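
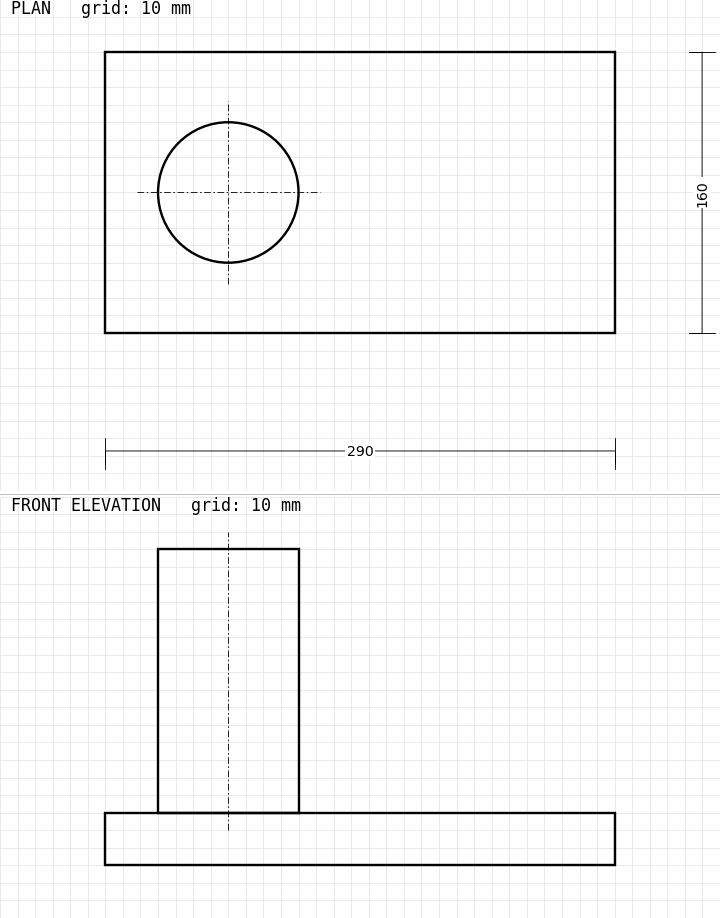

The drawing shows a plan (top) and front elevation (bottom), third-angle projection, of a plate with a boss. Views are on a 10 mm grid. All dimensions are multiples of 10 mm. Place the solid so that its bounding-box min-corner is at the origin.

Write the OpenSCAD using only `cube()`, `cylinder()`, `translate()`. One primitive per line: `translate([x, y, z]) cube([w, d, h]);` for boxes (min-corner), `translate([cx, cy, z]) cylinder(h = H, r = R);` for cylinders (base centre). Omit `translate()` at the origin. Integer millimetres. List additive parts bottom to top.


cube([290, 160, 30]);
translate([70, 80, 30]) cylinder(h = 150, r = 40);


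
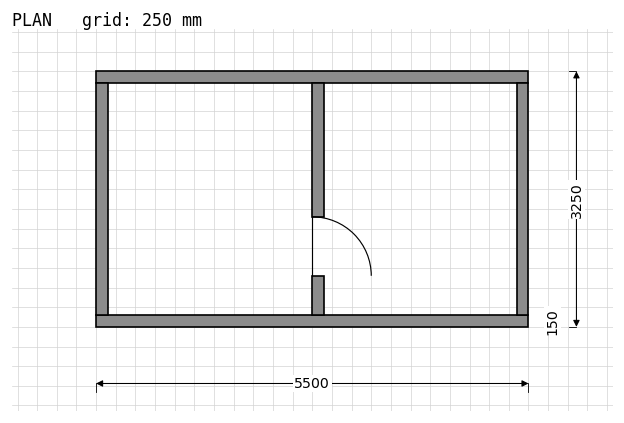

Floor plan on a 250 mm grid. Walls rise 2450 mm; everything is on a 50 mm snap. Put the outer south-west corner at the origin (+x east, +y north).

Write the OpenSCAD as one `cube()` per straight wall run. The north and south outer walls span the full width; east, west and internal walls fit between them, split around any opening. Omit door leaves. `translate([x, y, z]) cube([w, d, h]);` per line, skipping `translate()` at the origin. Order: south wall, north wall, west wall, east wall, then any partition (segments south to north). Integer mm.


cube([5500, 150, 2450]);
translate([0, 3100, 0]) cube([5500, 150, 2450]);
translate([0, 150, 0]) cube([150, 2950, 2450]);
translate([5350, 150, 0]) cube([150, 2950, 2450]);
translate([2750, 150, 0]) cube([150, 500, 2450]);
translate([2750, 1400, 0]) cube([150, 1700, 2450]);


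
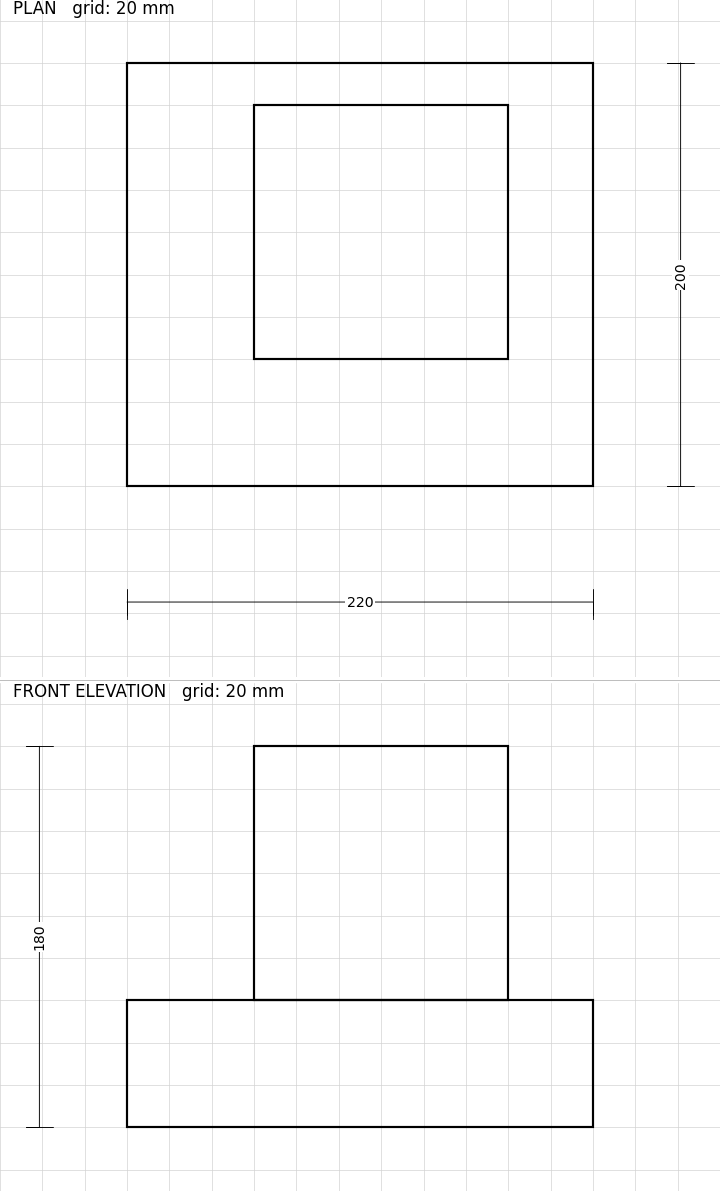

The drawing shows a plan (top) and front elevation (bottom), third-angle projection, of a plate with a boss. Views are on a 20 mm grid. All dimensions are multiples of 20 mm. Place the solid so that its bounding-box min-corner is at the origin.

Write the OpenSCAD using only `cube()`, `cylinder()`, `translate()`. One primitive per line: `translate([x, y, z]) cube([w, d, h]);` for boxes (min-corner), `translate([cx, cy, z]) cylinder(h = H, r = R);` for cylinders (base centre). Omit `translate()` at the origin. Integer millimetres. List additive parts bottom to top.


cube([220, 200, 60]);
translate([60, 60, 60]) cube([120, 120, 120]);


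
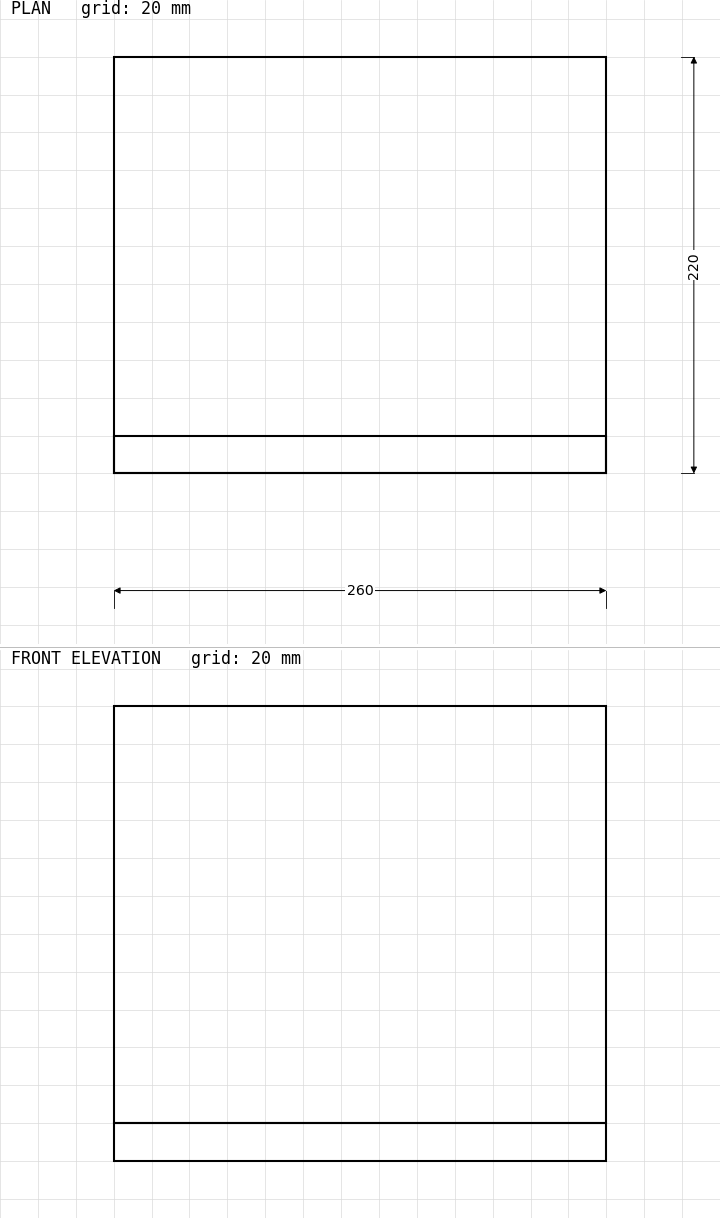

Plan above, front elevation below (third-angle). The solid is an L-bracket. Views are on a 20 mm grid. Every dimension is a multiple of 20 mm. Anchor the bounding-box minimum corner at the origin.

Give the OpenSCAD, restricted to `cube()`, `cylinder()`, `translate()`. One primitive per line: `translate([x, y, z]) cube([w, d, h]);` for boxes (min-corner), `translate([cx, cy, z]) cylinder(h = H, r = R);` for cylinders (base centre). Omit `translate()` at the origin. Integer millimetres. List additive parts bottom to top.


cube([260, 220, 20]);
translate([0, 0, 20]) cube([260, 20, 220]);


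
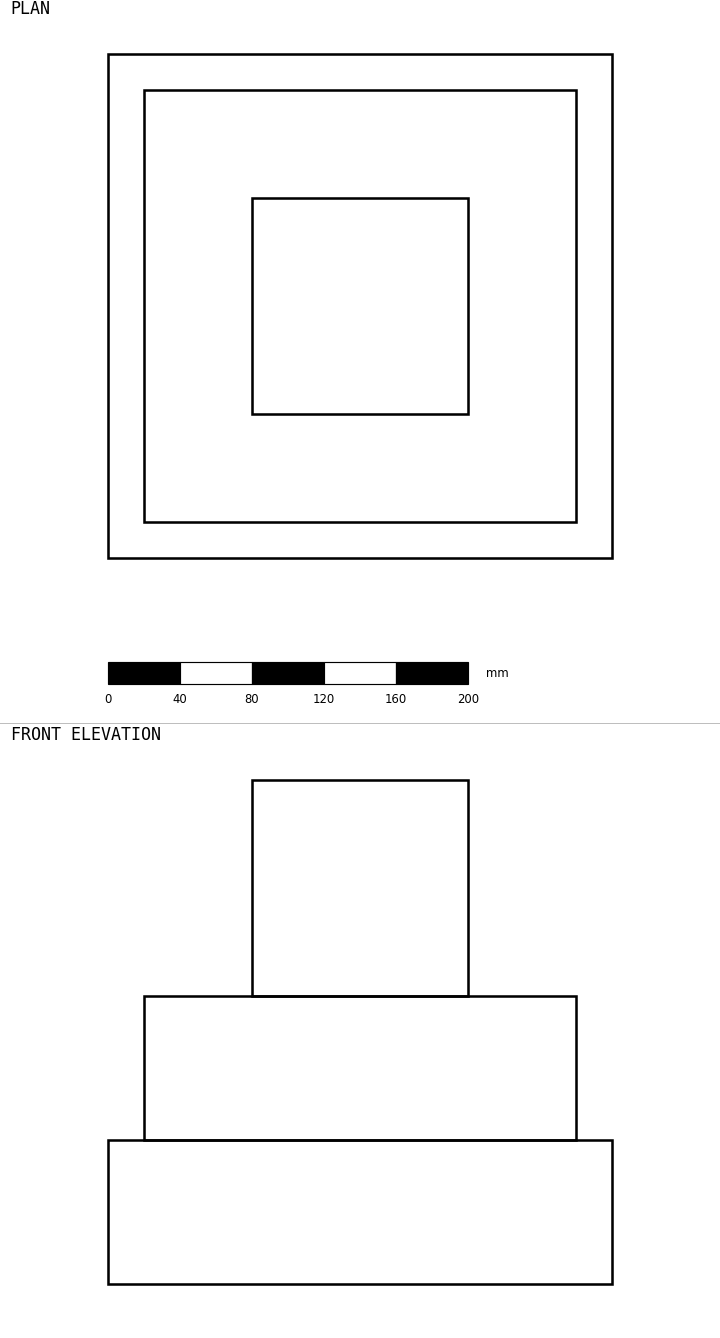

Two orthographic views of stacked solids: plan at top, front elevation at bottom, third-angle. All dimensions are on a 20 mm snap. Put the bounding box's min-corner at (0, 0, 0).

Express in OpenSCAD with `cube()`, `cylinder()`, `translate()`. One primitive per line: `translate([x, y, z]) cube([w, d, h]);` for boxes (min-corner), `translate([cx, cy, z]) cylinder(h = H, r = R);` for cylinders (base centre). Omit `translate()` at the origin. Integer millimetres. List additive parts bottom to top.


cube([280, 280, 80]);
translate([20, 20, 80]) cube([240, 240, 80]);
translate([80, 80, 160]) cube([120, 120, 120]);


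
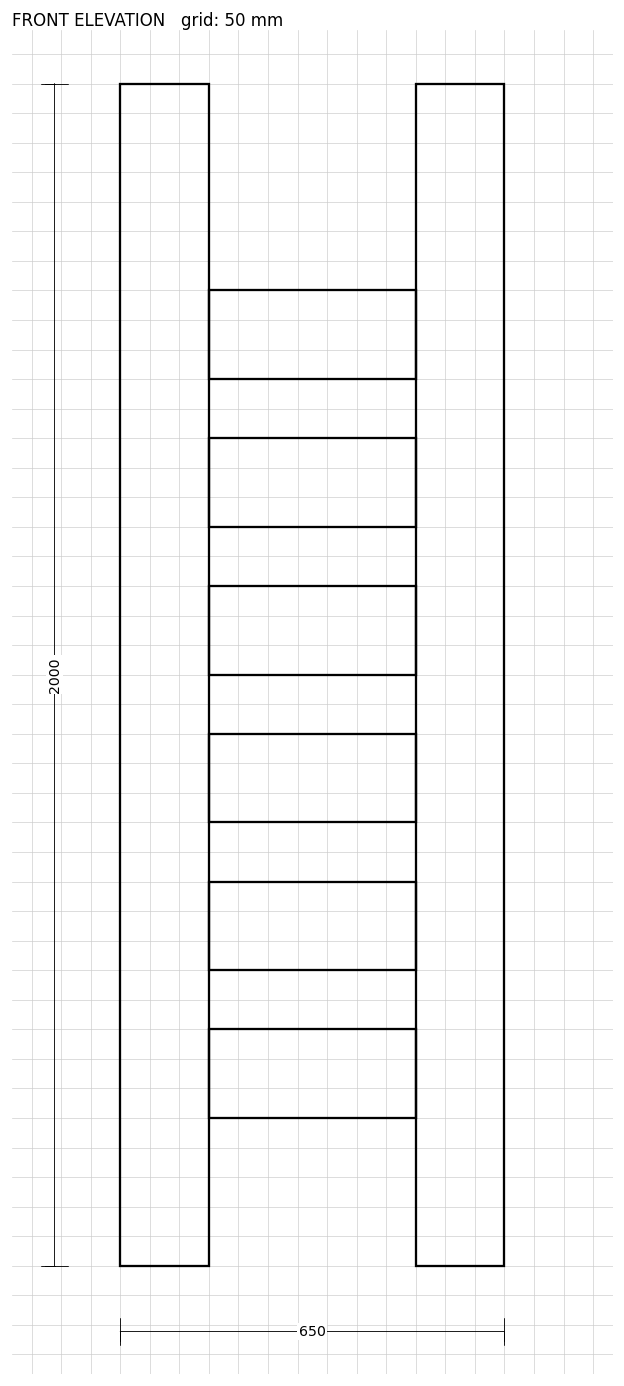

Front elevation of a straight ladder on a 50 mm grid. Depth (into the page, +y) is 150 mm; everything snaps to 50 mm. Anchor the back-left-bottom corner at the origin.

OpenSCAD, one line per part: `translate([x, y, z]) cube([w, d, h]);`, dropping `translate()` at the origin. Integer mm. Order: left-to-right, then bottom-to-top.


cube([150, 150, 2000]);
translate([150, 0, 250]) cube([350, 150, 150]);
translate([150, 0, 500]) cube([350, 150, 150]);
translate([150, 0, 750]) cube([350, 150, 150]);
translate([150, 0, 1000]) cube([350, 150, 150]);
translate([150, 0, 1250]) cube([350, 150, 150]);
translate([150, 0, 1500]) cube([350, 150, 150]);
translate([500, 0, 0]) cube([150, 150, 2000]);


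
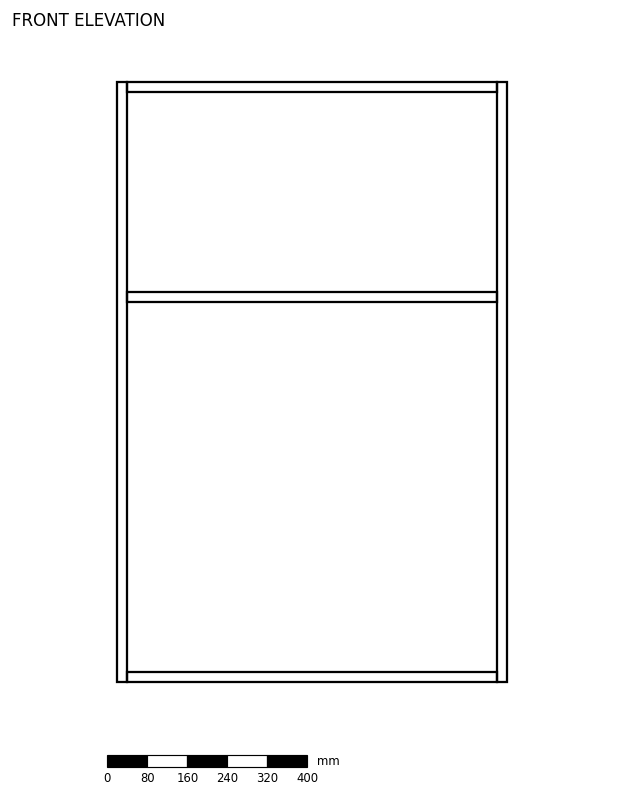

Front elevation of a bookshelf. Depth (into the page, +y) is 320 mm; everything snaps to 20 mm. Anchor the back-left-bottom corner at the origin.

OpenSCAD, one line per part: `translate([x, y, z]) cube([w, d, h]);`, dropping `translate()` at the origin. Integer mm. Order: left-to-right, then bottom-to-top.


cube([20, 320, 1200]);
translate([20, 0, 0]) cube([740, 320, 20]);
translate([20, 0, 760]) cube([740, 320, 20]);
translate([20, 0, 1180]) cube([740, 320, 20]);
translate([760, 0, 0]) cube([20, 320, 1200]);


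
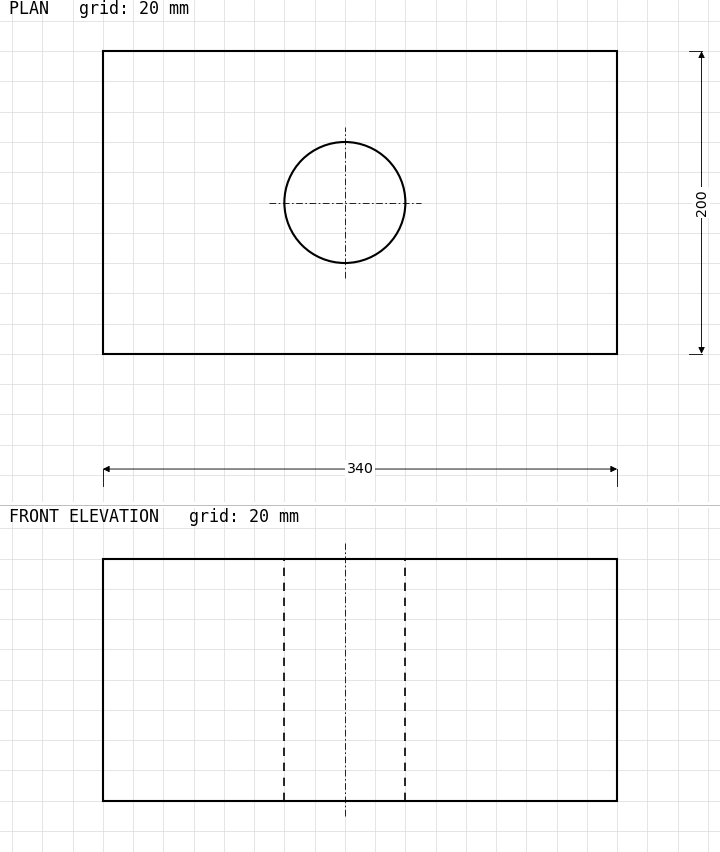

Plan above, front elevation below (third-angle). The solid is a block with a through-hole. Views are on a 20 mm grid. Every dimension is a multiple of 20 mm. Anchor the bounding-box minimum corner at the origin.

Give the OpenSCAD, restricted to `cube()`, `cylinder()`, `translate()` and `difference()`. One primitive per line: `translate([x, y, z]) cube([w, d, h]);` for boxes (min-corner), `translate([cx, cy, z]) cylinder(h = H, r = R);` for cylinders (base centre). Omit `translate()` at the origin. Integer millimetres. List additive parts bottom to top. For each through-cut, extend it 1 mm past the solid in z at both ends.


difference() {
  cube([340, 200, 160]);
  translate([160, 100, -1]) cylinder(h = 162, r = 40);
}


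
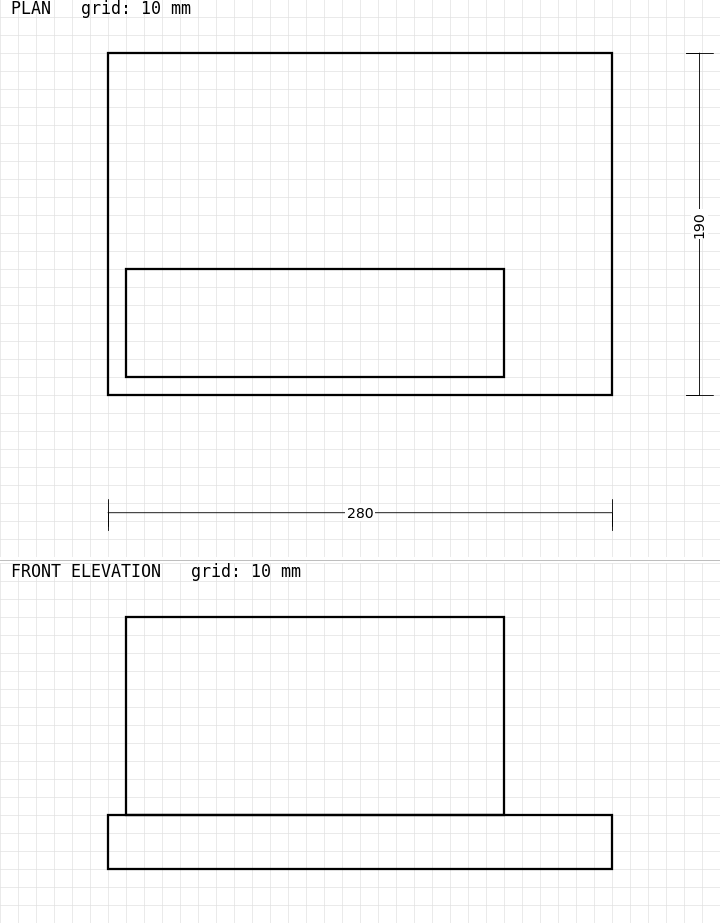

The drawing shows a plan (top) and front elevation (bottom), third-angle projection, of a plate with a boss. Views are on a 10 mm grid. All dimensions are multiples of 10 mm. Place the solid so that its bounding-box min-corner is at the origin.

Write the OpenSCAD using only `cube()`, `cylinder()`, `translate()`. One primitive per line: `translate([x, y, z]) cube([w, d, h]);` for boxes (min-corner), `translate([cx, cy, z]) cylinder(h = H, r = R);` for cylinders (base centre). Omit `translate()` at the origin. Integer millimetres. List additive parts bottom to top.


cube([280, 190, 30]);
translate([10, 10, 30]) cube([210, 60, 110]);


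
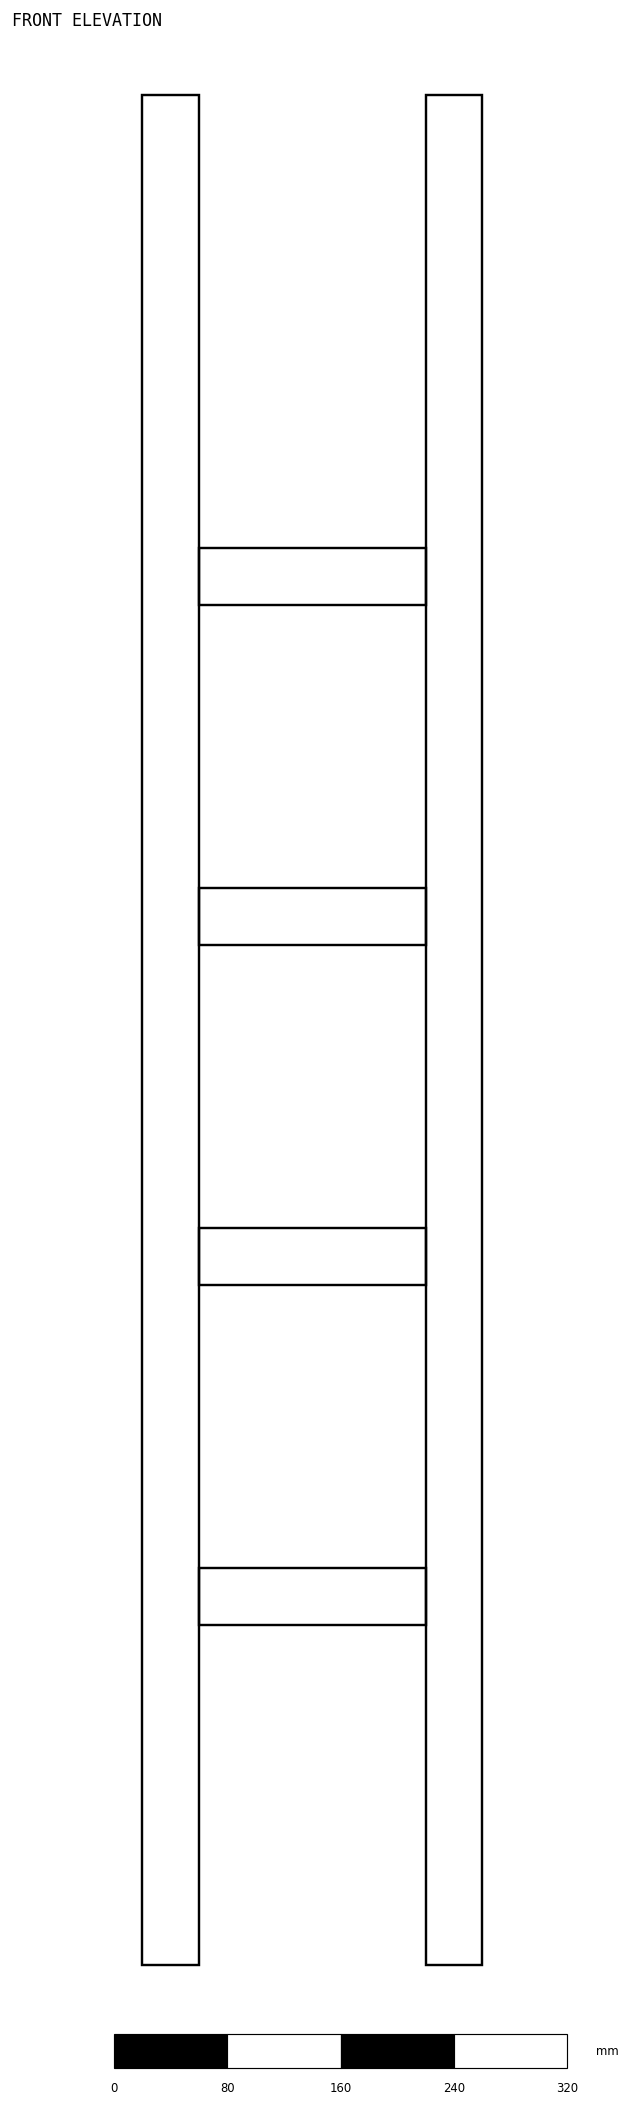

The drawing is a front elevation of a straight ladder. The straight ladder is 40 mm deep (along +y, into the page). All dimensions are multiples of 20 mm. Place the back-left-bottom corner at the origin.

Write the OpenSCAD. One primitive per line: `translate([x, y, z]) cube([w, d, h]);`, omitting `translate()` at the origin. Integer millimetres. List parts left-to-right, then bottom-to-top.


cube([40, 40, 1320]);
translate([40, 0, 240]) cube([160, 40, 40]);
translate([40, 0, 480]) cube([160, 40, 40]);
translate([40, 0, 720]) cube([160, 40, 40]);
translate([40, 0, 960]) cube([160, 40, 40]);
translate([200, 0, 0]) cube([40, 40, 1320]);


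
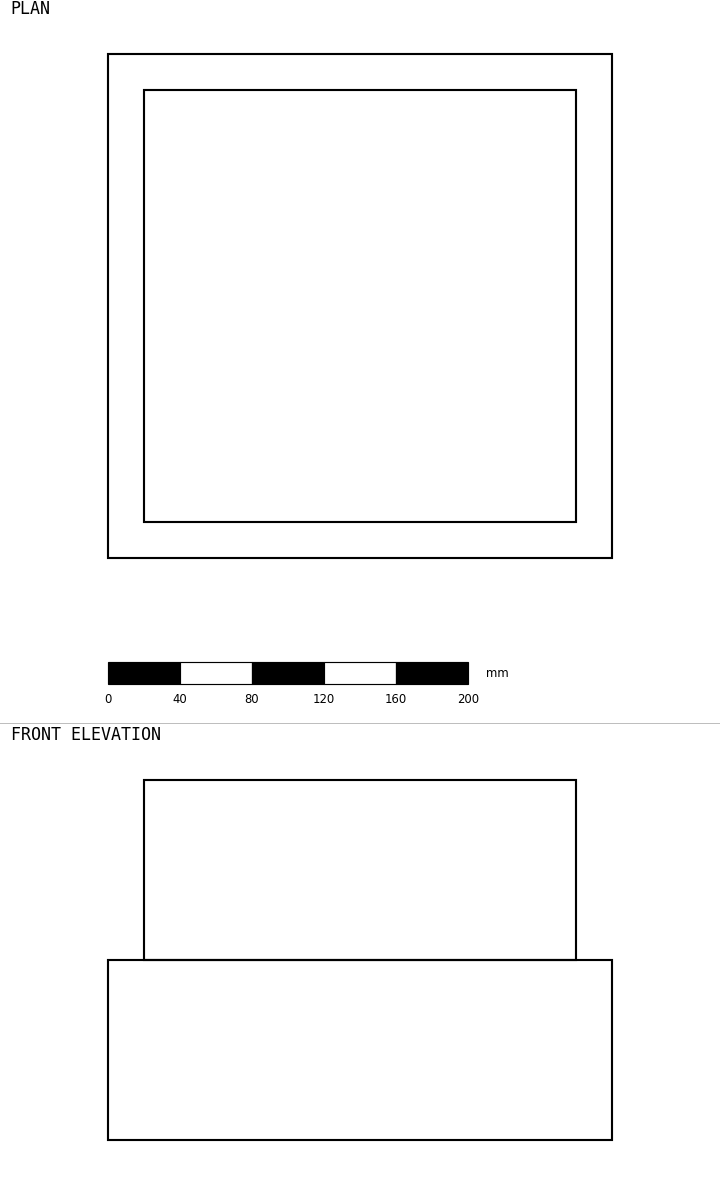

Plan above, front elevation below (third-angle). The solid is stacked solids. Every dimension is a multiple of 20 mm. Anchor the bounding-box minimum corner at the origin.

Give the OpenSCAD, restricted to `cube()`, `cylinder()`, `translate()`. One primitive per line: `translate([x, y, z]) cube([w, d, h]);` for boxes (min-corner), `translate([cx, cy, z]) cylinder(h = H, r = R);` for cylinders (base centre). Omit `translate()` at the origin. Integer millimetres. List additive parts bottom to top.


cube([280, 280, 100]);
translate([20, 20, 100]) cube([240, 240, 100]);


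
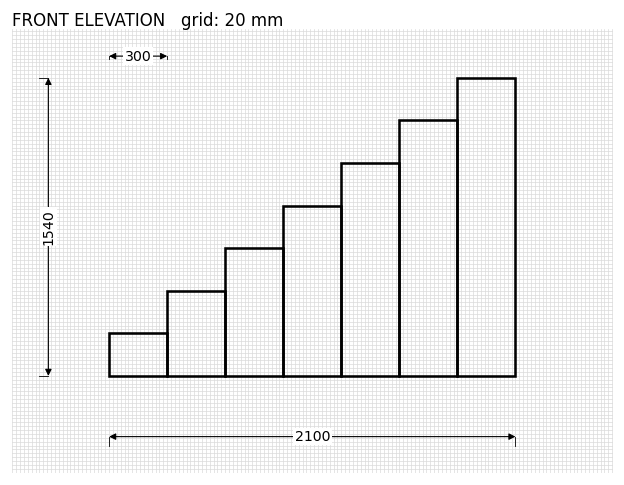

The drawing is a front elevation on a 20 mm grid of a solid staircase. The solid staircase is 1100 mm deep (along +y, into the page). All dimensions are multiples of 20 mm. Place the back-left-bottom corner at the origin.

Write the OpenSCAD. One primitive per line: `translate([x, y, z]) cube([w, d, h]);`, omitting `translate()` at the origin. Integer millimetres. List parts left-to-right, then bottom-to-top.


cube([300, 1100, 220]);
translate([300, 0, 0]) cube([300, 1100, 440]);
translate([600, 0, 0]) cube([300, 1100, 660]);
translate([900, 0, 0]) cube([300, 1100, 880]);
translate([1200, 0, 0]) cube([300, 1100, 1100]);
translate([1500, 0, 0]) cube([300, 1100, 1320]);
translate([1800, 0, 0]) cube([300, 1100, 1540]);


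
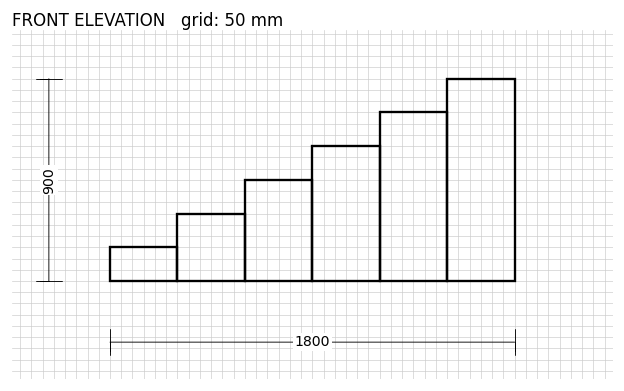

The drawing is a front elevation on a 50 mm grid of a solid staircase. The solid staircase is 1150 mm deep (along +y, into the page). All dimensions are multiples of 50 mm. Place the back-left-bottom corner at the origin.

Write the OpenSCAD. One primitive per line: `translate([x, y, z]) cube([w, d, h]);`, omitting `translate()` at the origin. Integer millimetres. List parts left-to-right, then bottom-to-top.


cube([300, 1150, 150]);
translate([300, 0, 0]) cube([300, 1150, 300]);
translate([600, 0, 0]) cube([300, 1150, 450]);
translate([900, 0, 0]) cube([300, 1150, 600]);
translate([1200, 0, 0]) cube([300, 1150, 750]);
translate([1500, 0, 0]) cube([300, 1150, 900]);


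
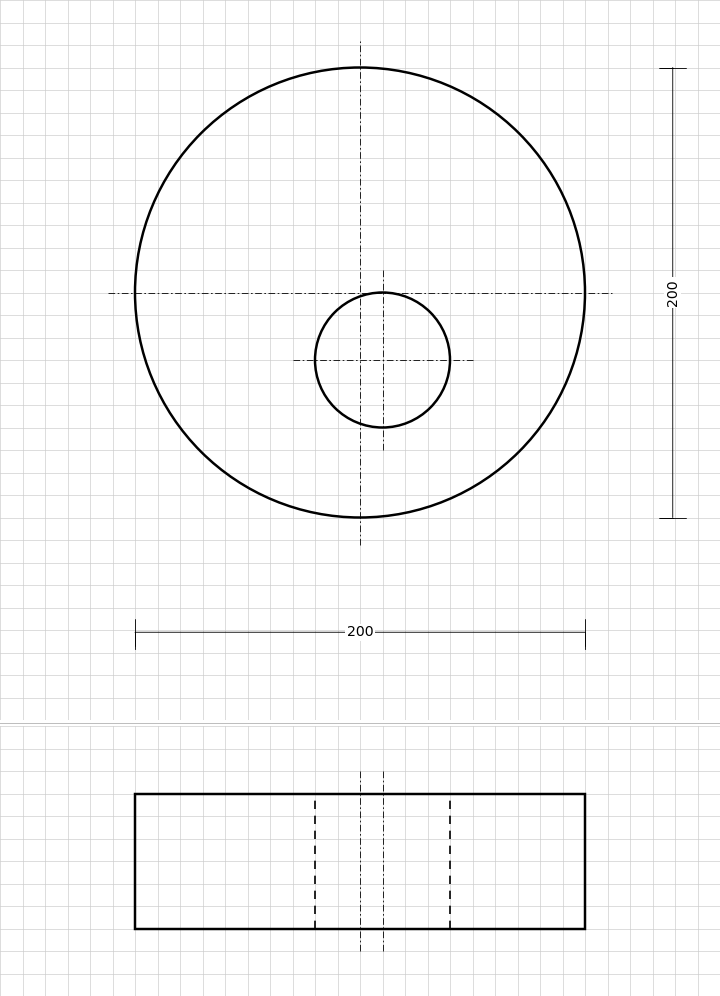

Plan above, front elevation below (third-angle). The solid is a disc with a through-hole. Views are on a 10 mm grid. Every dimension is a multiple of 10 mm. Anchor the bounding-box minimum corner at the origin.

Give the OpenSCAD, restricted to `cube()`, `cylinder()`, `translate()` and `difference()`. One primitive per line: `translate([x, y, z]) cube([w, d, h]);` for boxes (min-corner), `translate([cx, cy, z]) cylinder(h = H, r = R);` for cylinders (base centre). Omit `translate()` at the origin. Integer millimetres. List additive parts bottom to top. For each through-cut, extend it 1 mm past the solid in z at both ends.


difference() {
  translate([100, 100, 0]) cylinder(h = 60, r = 100);
  translate([110, 70, -1]) cylinder(h = 62, r = 30);
}


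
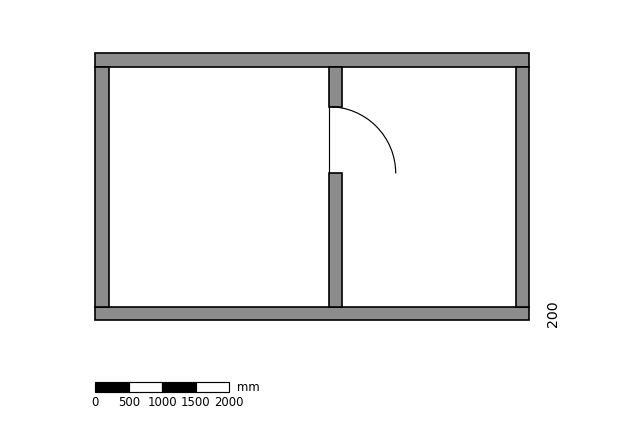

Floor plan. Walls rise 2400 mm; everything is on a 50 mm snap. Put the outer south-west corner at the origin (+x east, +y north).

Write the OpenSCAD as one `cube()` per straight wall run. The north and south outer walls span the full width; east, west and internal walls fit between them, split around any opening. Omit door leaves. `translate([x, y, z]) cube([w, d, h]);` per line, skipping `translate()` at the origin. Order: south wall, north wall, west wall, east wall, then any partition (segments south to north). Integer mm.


cube([6500, 200, 2400]);
translate([0, 3800, 0]) cube([6500, 200, 2400]);
translate([0, 200, 0]) cube([200, 3600, 2400]);
translate([6300, 200, 0]) cube([200, 3600, 2400]);
translate([3500, 200, 0]) cube([200, 2000, 2400]);
translate([3500, 3200, 0]) cube([200, 600, 2400]);


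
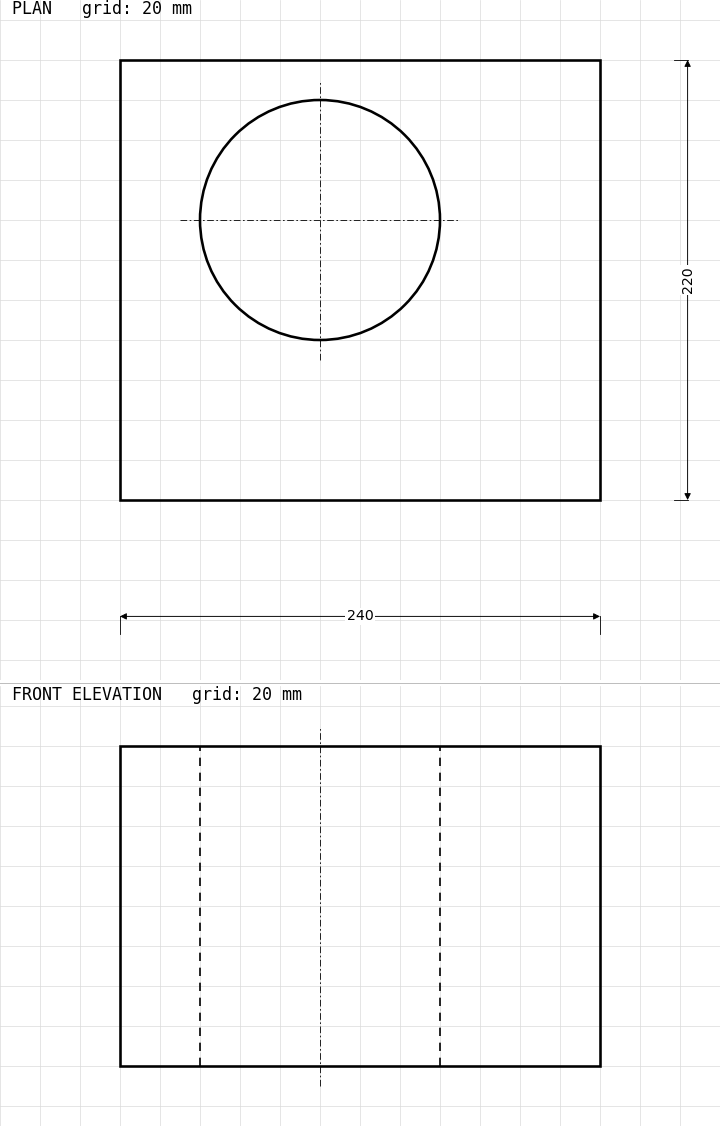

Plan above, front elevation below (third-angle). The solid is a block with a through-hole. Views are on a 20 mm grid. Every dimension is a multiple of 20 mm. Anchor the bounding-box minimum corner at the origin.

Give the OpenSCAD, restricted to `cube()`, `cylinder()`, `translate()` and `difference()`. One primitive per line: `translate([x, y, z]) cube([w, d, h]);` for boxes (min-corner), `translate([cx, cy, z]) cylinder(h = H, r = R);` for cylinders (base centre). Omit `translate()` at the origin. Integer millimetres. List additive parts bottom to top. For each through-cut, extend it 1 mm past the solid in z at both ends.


difference() {
  cube([240, 220, 160]);
  translate([100, 140, -1]) cylinder(h = 162, r = 60);
}


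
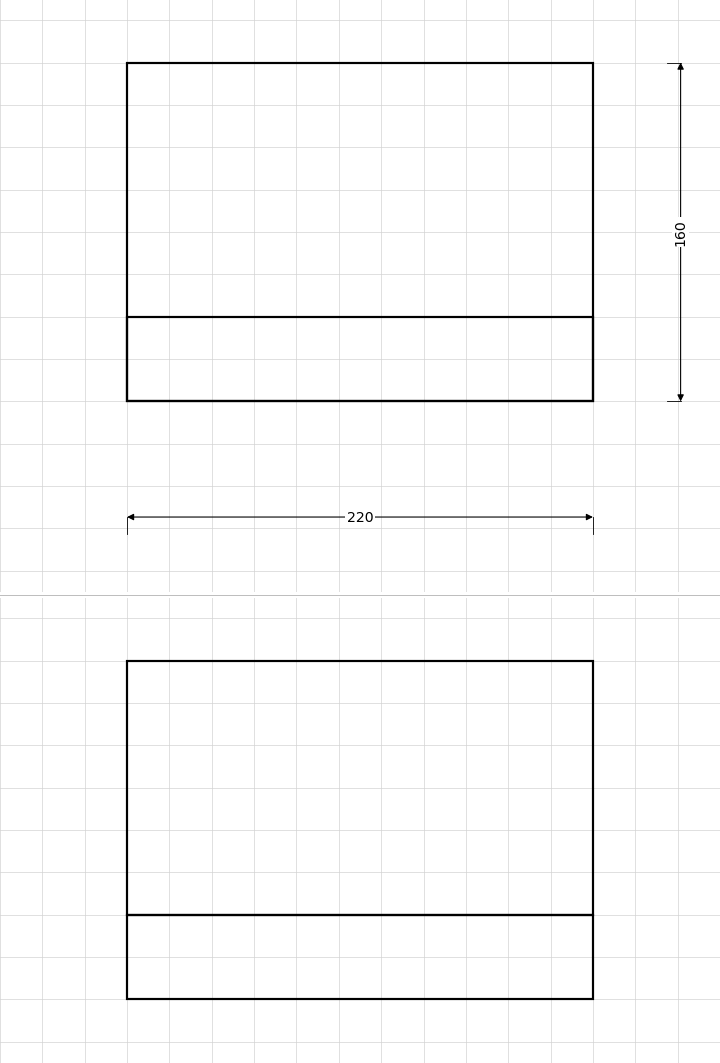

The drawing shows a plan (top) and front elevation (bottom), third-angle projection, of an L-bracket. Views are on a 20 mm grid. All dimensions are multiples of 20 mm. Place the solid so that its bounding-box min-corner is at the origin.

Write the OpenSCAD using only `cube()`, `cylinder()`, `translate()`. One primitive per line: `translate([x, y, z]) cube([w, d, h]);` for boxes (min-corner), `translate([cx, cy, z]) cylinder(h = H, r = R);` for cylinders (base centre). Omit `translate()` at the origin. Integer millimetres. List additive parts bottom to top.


cube([220, 160, 40]);
translate([0, 0, 40]) cube([220, 40, 120]);


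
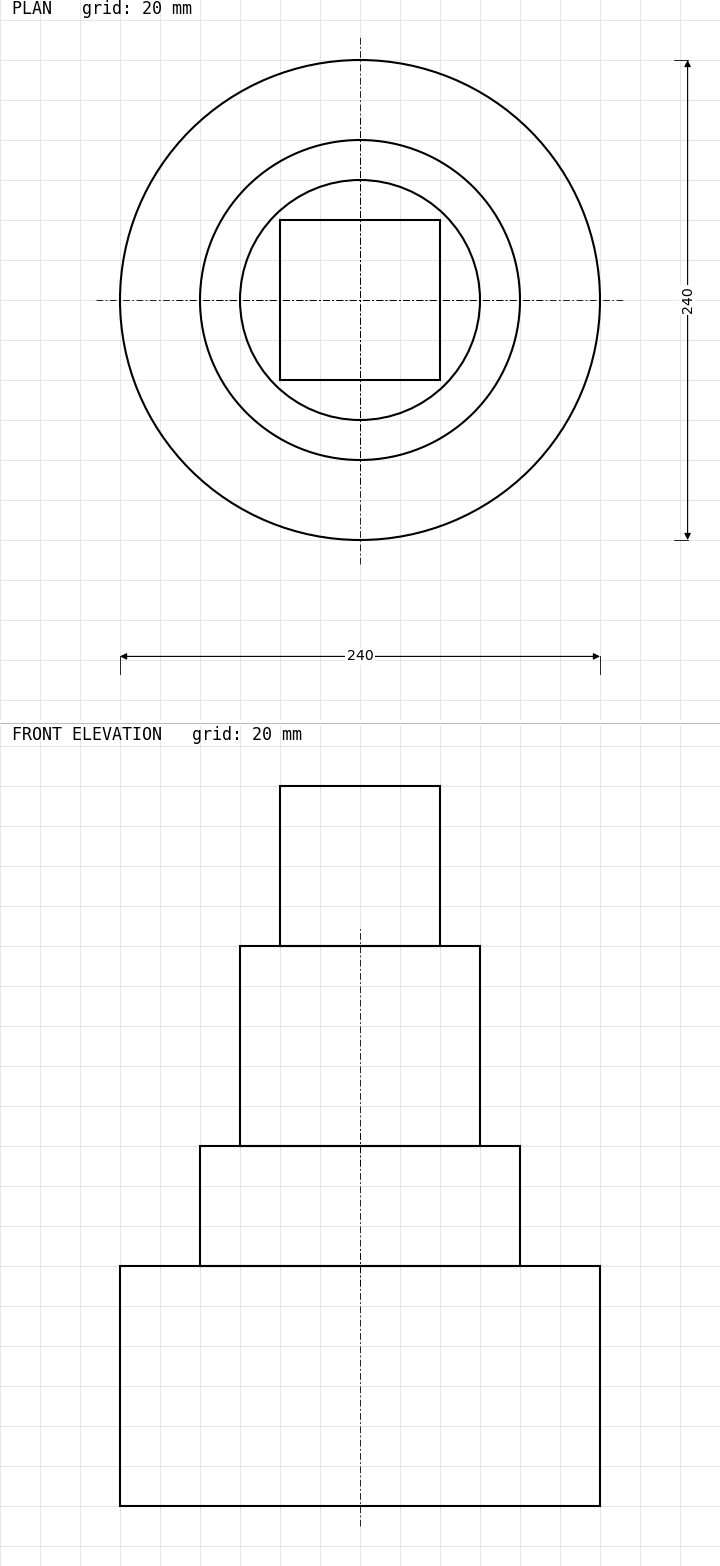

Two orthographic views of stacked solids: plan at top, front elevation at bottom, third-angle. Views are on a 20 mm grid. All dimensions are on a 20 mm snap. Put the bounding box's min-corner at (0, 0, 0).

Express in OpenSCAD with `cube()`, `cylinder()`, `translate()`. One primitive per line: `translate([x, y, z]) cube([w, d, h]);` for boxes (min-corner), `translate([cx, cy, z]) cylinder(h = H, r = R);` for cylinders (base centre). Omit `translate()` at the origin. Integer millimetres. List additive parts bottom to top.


translate([120, 120, 0]) cylinder(h = 120, r = 120);
translate([120, 120, 120]) cylinder(h = 60, r = 80);
translate([120, 120, 180]) cylinder(h = 100, r = 60);
translate([80, 80, 280]) cube([80, 80, 80]);


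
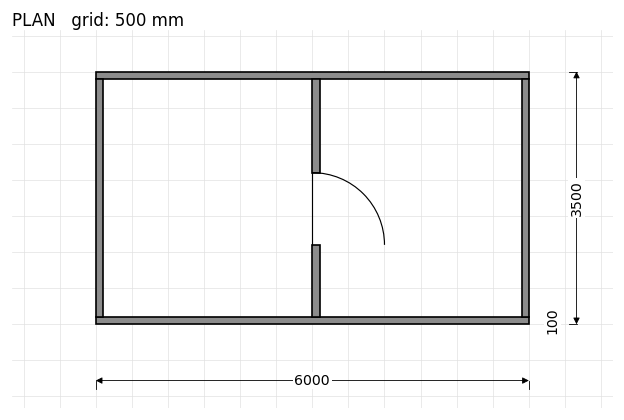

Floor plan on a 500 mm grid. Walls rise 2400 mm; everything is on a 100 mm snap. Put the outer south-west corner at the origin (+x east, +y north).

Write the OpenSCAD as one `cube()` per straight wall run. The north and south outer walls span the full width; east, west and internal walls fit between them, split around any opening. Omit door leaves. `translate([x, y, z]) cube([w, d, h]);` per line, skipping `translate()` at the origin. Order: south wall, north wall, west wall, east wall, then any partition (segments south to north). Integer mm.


cube([6000, 100, 2400]);
translate([0, 3400, 0]) cube([6000, 100, 2400]);
translate([0, 100, 0]) cube([100, 3300, 2400]);
translate([5900, 100, 0]) cube([100, 3300, 2400]);
translate([3000, 100, 0]) cube([100, 1000, 2400]);
translate([3000, 2100, 0]) cube([100, 1300, 2400]);


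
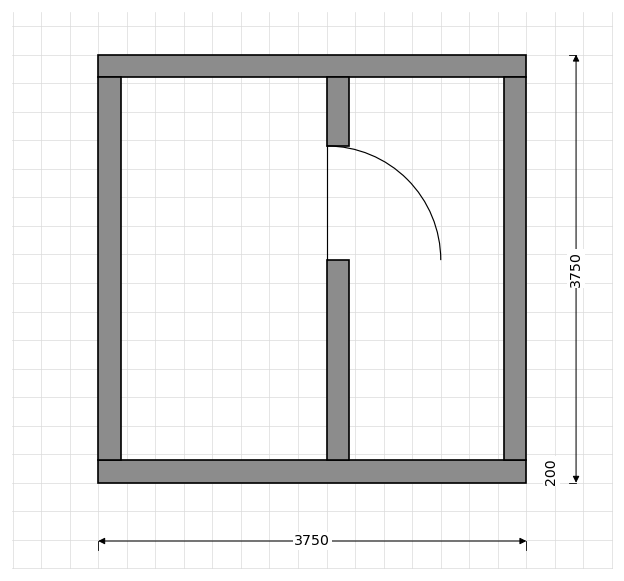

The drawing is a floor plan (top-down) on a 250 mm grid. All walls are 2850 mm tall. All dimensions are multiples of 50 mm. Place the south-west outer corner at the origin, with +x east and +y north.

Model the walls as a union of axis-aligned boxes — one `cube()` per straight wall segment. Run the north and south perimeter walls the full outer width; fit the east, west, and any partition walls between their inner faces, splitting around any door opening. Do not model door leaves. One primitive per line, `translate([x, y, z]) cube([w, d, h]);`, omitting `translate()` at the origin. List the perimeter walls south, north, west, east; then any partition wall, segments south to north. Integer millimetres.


cube([3750, 200, 2850]);
translate([0, 3550, 0]) cube([3750, 200, 2850]);
translate([0, 200, 0]) cube([200, 3350, 2850]);
translate([3550, 200, 0]) cube([200, 3350, 2850]);
translate([2000, 200, 0]) cube([200, 1750, 2850]);
translate([2000, 2950, 0]) cube([200, 600, 2850]);


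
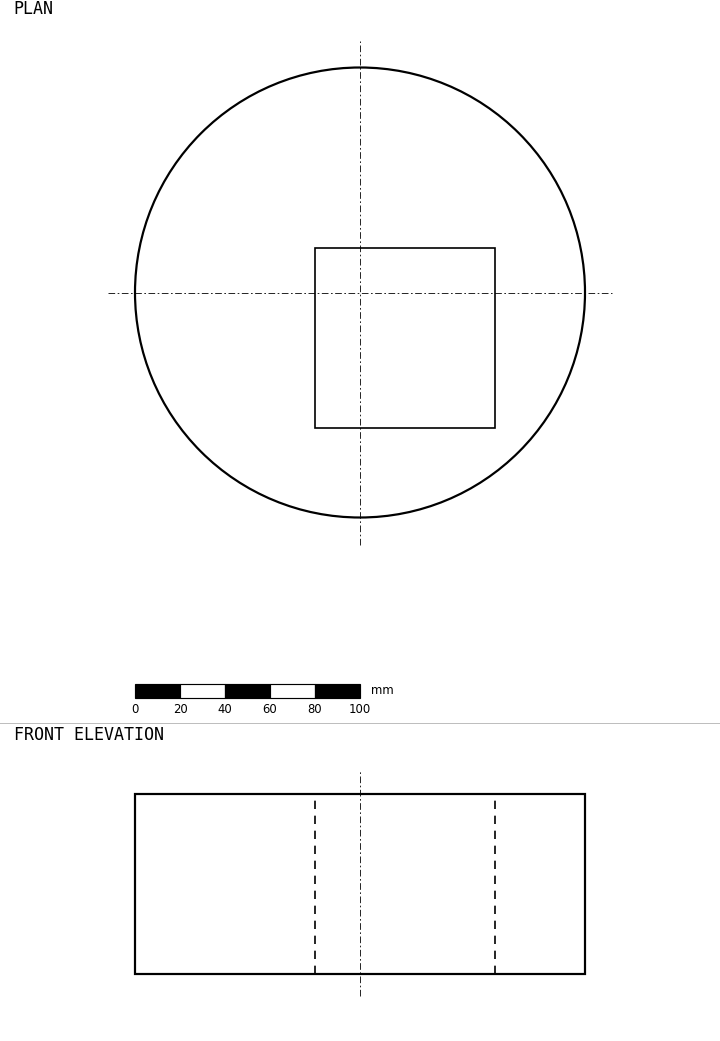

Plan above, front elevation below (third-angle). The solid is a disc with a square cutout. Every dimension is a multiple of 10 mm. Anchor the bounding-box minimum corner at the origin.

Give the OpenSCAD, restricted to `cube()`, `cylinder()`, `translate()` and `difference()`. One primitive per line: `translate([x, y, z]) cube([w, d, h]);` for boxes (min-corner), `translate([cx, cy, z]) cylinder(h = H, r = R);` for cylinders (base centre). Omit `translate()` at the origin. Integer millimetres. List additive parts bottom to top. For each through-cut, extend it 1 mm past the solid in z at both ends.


difference() {
  translate([100, 100, 0]) cylinder(h = 80, r = 100);
  translate([80, 40, -1]) cube([80, 80, 82]);
}


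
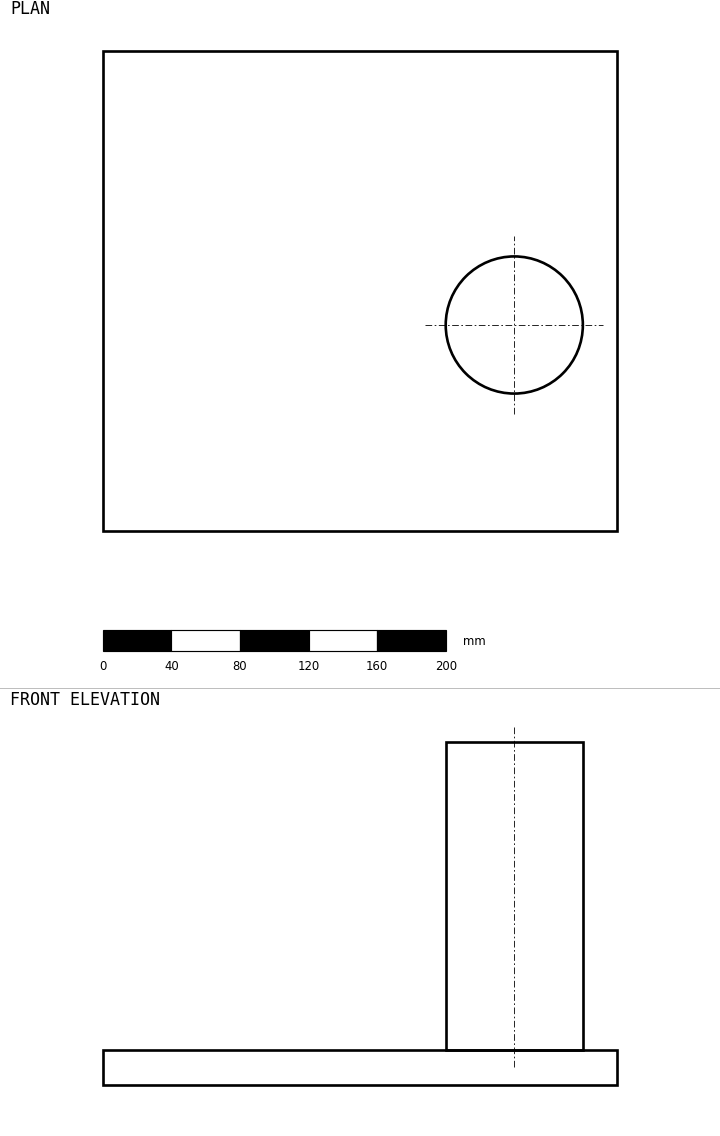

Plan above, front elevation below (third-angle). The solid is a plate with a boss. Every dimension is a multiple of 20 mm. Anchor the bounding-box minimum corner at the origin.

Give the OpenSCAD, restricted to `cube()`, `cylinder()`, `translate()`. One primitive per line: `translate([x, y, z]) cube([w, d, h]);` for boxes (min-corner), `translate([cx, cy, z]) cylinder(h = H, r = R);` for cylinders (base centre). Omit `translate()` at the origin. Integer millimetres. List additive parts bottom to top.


cube([300, 280, 20]);
translate([240, 120, 20]) cylinder(h = 180, r = 40);


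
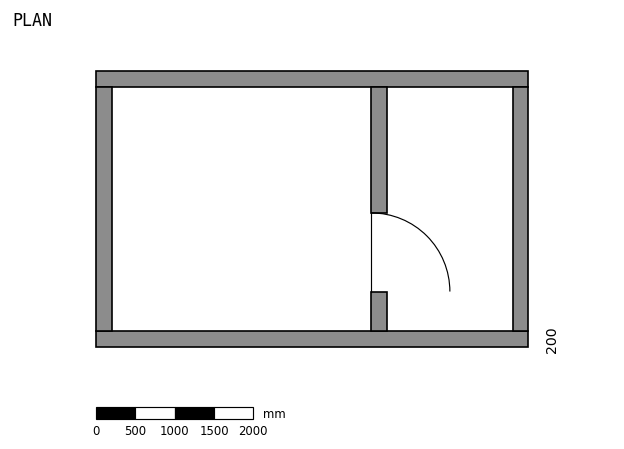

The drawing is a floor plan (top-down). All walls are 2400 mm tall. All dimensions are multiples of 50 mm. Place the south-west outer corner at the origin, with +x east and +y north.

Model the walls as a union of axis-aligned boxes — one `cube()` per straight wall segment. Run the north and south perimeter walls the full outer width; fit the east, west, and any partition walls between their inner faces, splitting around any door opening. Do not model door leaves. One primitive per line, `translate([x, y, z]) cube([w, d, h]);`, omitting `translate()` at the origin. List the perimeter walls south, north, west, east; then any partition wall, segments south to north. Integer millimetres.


cube([5500, 200, 2400]);
translate([0, 3300, 0]) cube([5500, 200, 2400]);
translate([0, 200, 0]) cube([200, 3100, 2400]);
translate([5300, 200, 0]) cube([200, 3100, 2400]);
translate([3500, 200, 0]) cube([200, 500, 2400]);
translate([3500, 1700, 0]) cube([200, 1600, 2400]);


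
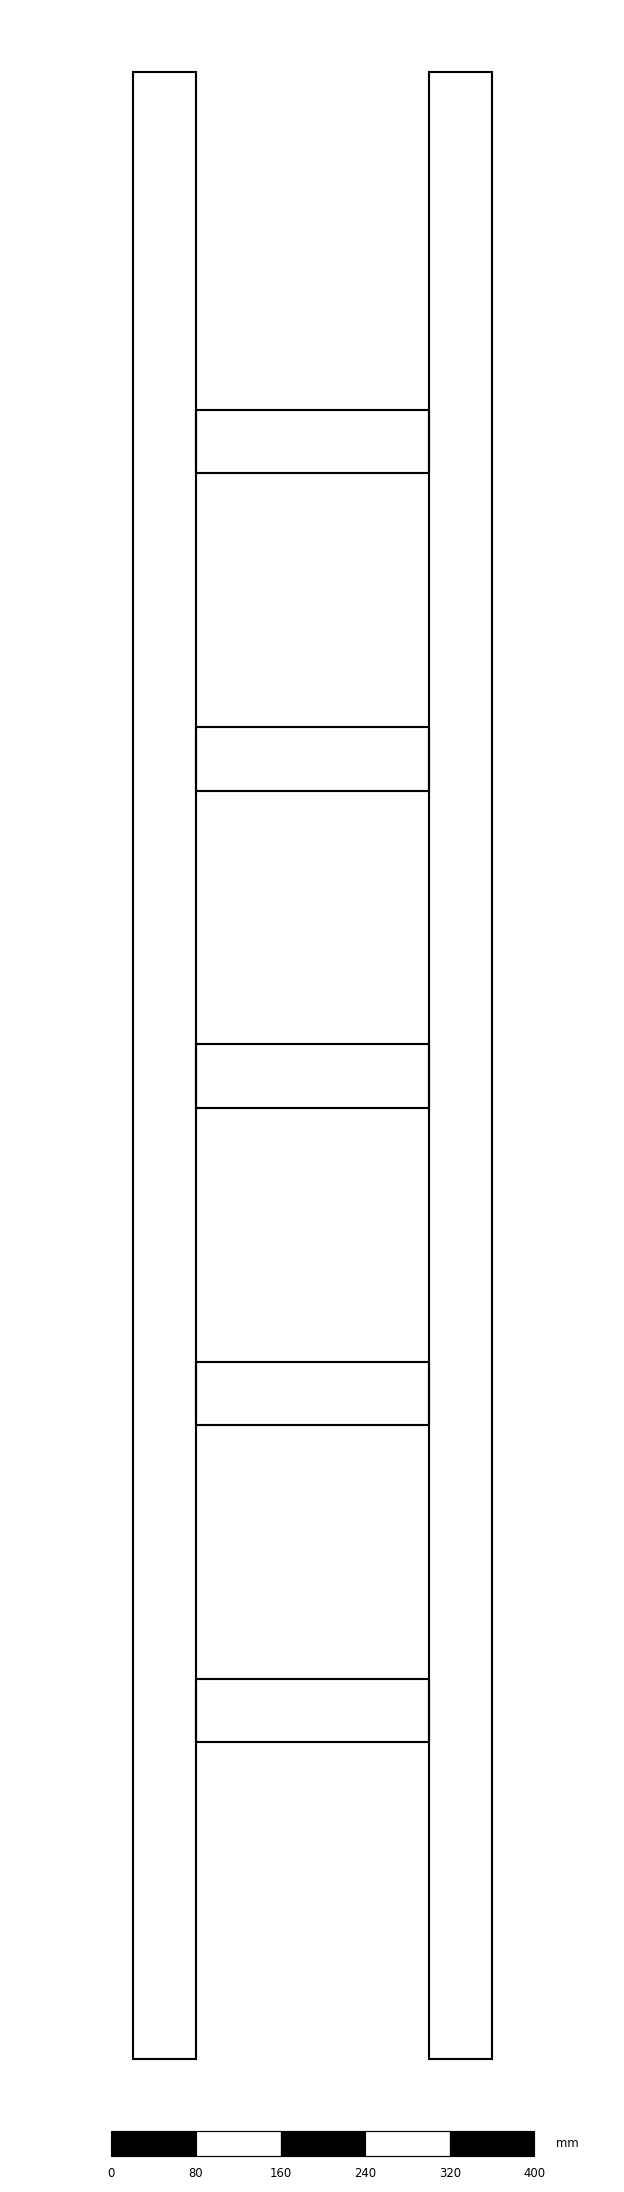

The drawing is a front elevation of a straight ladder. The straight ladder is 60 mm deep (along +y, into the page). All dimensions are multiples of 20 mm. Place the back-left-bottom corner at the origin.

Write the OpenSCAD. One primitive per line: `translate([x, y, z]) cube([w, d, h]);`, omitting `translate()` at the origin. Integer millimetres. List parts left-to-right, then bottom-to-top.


cube([60, 60, 1880]);
translate([60, 0, 300]) cube([220, 60, 60]);
translate([60, 0, 600]) cube([220, 60, 60]);
translate([60, 0, 900]) cube([220, 60, 60]);
translate([60, 0, 1200]) cube([220, 60, 60]);
translate([60, 0, 1500]) cube([220, 60, 60]);
translate([280, 0, 0]) cube([60, 60, 1880]);


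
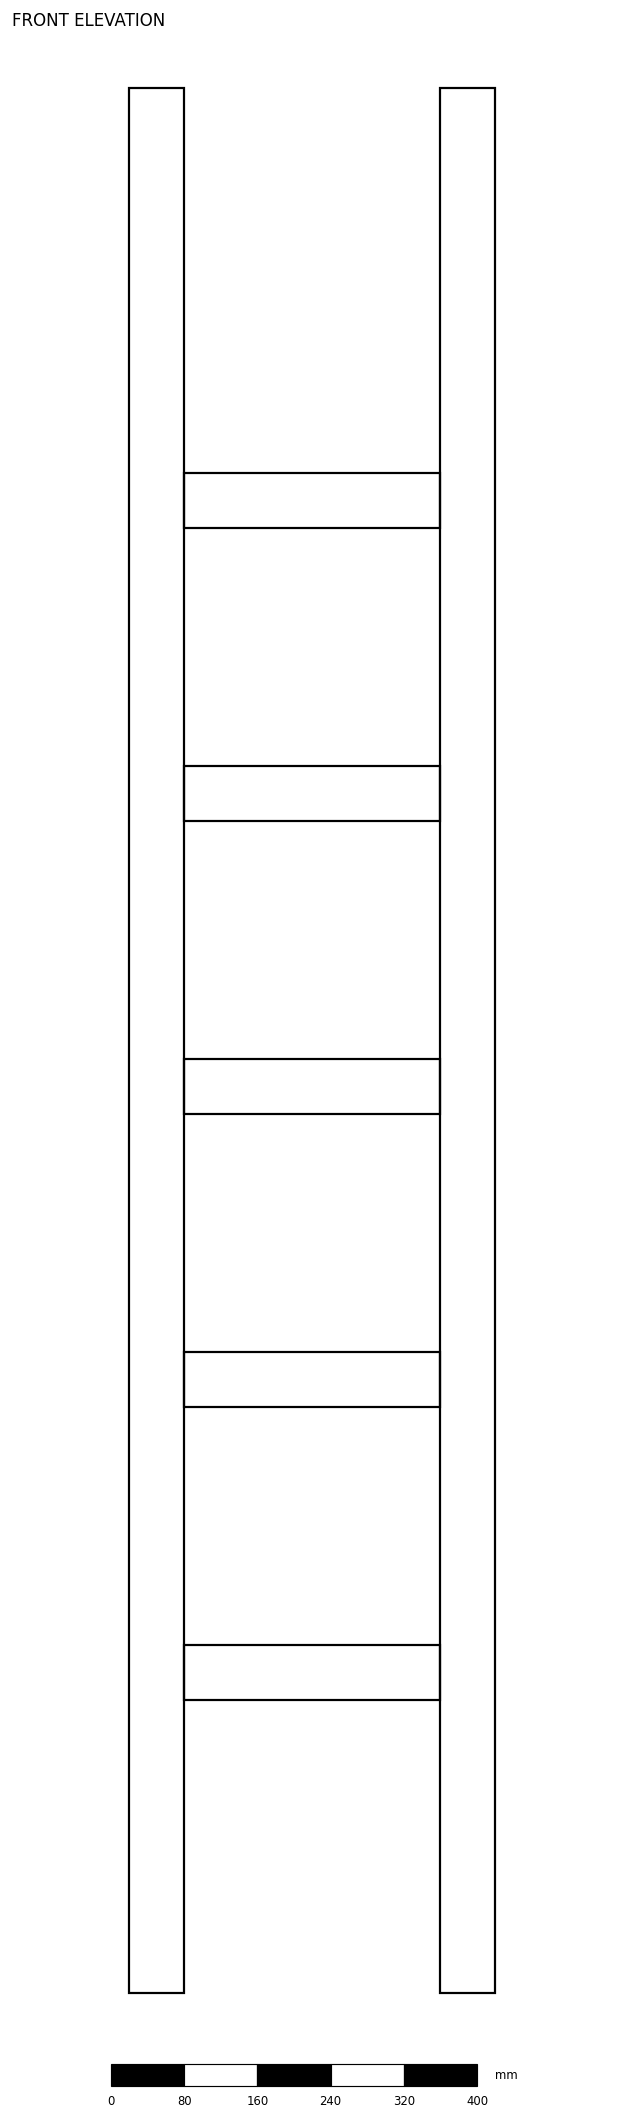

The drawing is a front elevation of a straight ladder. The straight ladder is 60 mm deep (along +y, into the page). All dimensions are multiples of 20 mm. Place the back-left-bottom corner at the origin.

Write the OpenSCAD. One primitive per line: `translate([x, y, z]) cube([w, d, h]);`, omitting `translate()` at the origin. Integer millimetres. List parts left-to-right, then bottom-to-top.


cube([60, 60, 2080]);
translate([60, 0, 320]) cube([280, 60, 60]);
translate([60, 0, 640]) cube([280, 60, 60]);
translate([60, 0, 960]) cube([280, 60, 60]);
translate([60, 0, 1280]) cube([280, 60, 60]);
translate([60, 0, 1600]) cube([280, 60, 60]);
translate([340, 0, 0]) cube([60, 60, 2080]);


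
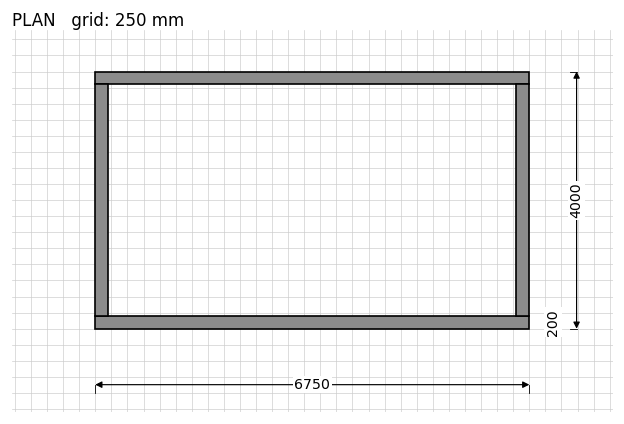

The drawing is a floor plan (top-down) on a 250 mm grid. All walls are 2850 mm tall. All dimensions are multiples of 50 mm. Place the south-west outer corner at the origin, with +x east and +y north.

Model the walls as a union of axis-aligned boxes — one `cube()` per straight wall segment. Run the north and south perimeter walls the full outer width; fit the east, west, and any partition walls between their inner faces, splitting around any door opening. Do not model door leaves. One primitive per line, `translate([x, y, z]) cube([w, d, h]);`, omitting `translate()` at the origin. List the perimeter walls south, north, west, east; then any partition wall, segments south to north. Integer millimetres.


cube([6750, 200, 2850]);
translate([0, 3800, 0]) cube([6750, 200, 2850]);
translate([0, 200, 0]) cube([200, 3600, 2850]);
translate([6550, 200, 0]) cube([200, 3600, 2850]);


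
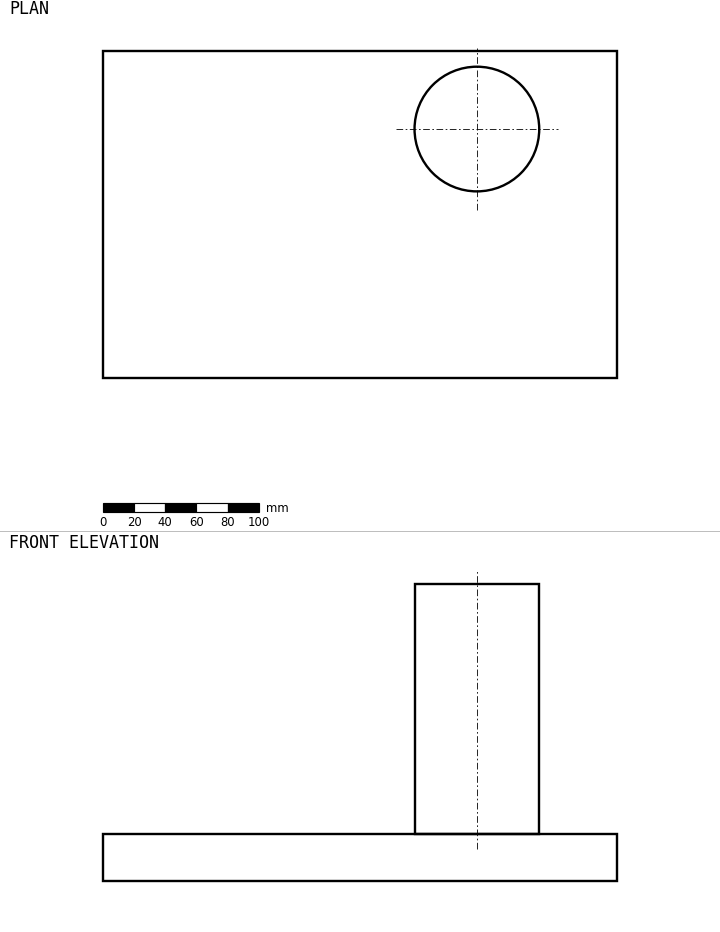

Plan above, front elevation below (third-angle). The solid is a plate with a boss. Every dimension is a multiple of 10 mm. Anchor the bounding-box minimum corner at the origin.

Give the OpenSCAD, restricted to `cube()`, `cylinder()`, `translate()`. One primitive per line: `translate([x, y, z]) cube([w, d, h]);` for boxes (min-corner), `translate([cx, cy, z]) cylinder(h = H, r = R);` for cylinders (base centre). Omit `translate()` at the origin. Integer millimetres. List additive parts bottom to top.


cube([330, 210, 30]);
translate([240, 160, 30]) cylinder(h = 160, r = 40);


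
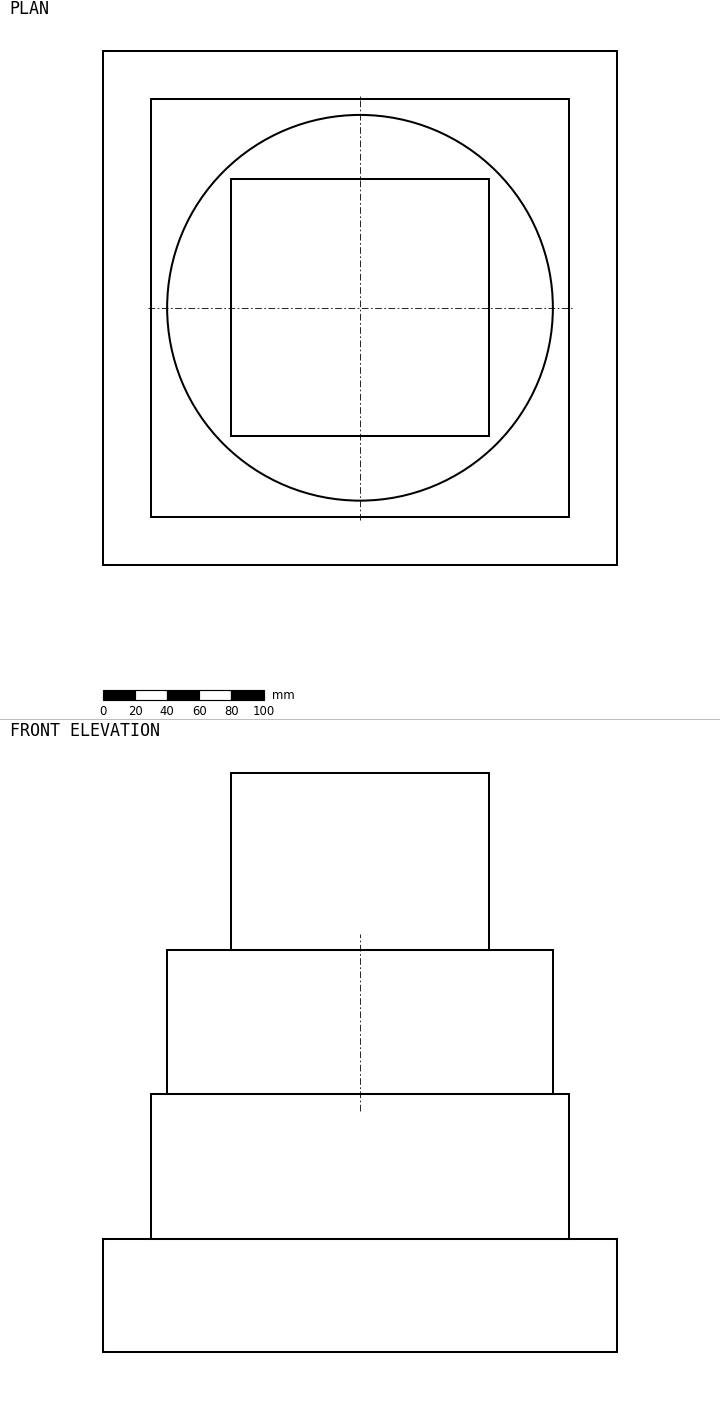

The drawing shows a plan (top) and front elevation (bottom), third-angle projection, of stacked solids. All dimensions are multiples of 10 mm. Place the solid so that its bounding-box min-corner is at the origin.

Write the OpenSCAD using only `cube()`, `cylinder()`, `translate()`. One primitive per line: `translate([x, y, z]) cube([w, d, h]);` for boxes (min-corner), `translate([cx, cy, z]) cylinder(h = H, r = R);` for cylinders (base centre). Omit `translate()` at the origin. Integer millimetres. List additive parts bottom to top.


cube([320, 320, 70]);
translate([30, 30, 70]) cube([260, 260, 90]);
translate([160, 160, 160]) cylinder(h = 90, r = 120);
translate([80, 80, 250]) cube([160, 160, 110]);


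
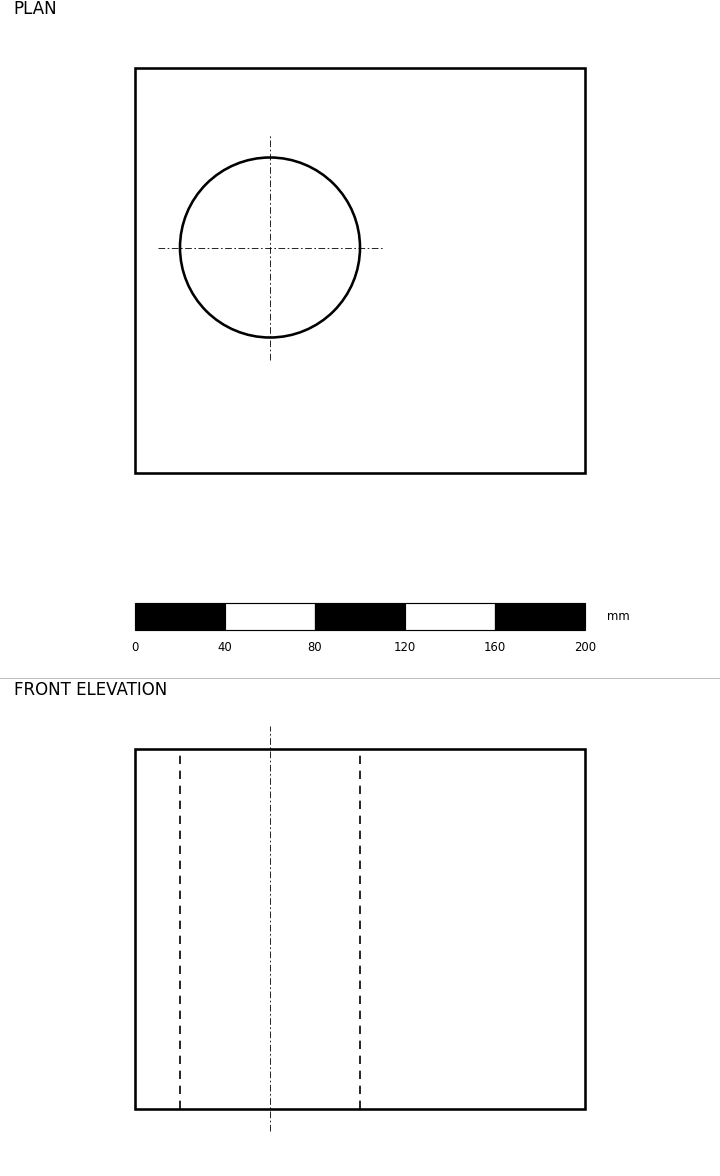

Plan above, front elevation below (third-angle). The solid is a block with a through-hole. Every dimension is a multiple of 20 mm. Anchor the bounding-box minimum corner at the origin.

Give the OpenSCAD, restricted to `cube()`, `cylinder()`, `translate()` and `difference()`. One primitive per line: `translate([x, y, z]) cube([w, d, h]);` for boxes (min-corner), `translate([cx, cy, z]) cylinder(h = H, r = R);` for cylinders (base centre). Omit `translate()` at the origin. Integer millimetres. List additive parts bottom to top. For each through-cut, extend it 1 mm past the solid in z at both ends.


difference() {
  cube([200, 180, 160]);
  translate([60, 100, -1]) cylinder(h = 162, r = 40);
}


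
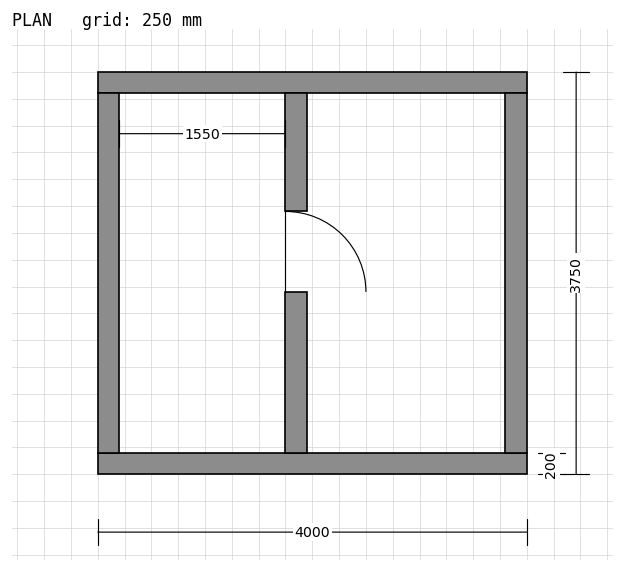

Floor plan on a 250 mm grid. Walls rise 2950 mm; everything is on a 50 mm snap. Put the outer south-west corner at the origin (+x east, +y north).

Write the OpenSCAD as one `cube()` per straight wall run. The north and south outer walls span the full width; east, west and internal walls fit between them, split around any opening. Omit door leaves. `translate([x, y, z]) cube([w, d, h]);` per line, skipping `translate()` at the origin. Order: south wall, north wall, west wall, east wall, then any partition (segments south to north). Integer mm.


cube([4000, 200, 2950]);
translate([0, 3550, 0]) cube([4000, 200, 2950]);
translate([0, 200, 0]) cube([200, 3350, 2950]);
translate([3800, 200, 0]) cube([200, 3350, 2950]);
translate([1750, 200, 0]) cube([200, 1500, 2950]);
translate([1750, 2450, 0]) cube([200, 1100, 2950]);


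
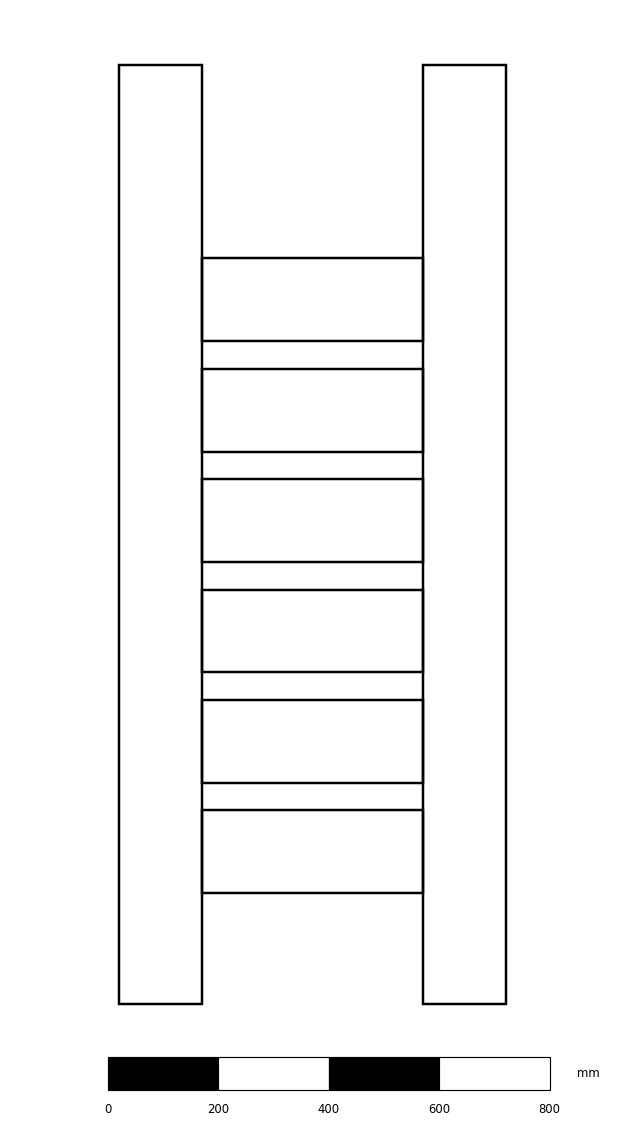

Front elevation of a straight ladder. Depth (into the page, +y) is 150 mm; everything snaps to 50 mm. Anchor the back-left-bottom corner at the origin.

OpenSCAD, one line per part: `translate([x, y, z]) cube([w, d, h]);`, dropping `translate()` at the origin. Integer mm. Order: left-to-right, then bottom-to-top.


cube([150, 150, 1700]);
translate([150, 0, 200]) cube([400, 150, 150]);
translate([150, 0, 400]) cube([400, 150, 150]);
translate([150, 0, 600]) cube([400, 150, 150]);
translate([150, 0, 800]) cube([400, 150, 150]);
translate([150, 0, 1000]) cube([400, 150, 150]);
translate([150, 0, 1200]) cube([400, 150, 150]);
translate([550, 0, 0]) cube([150, 150, 1700]);


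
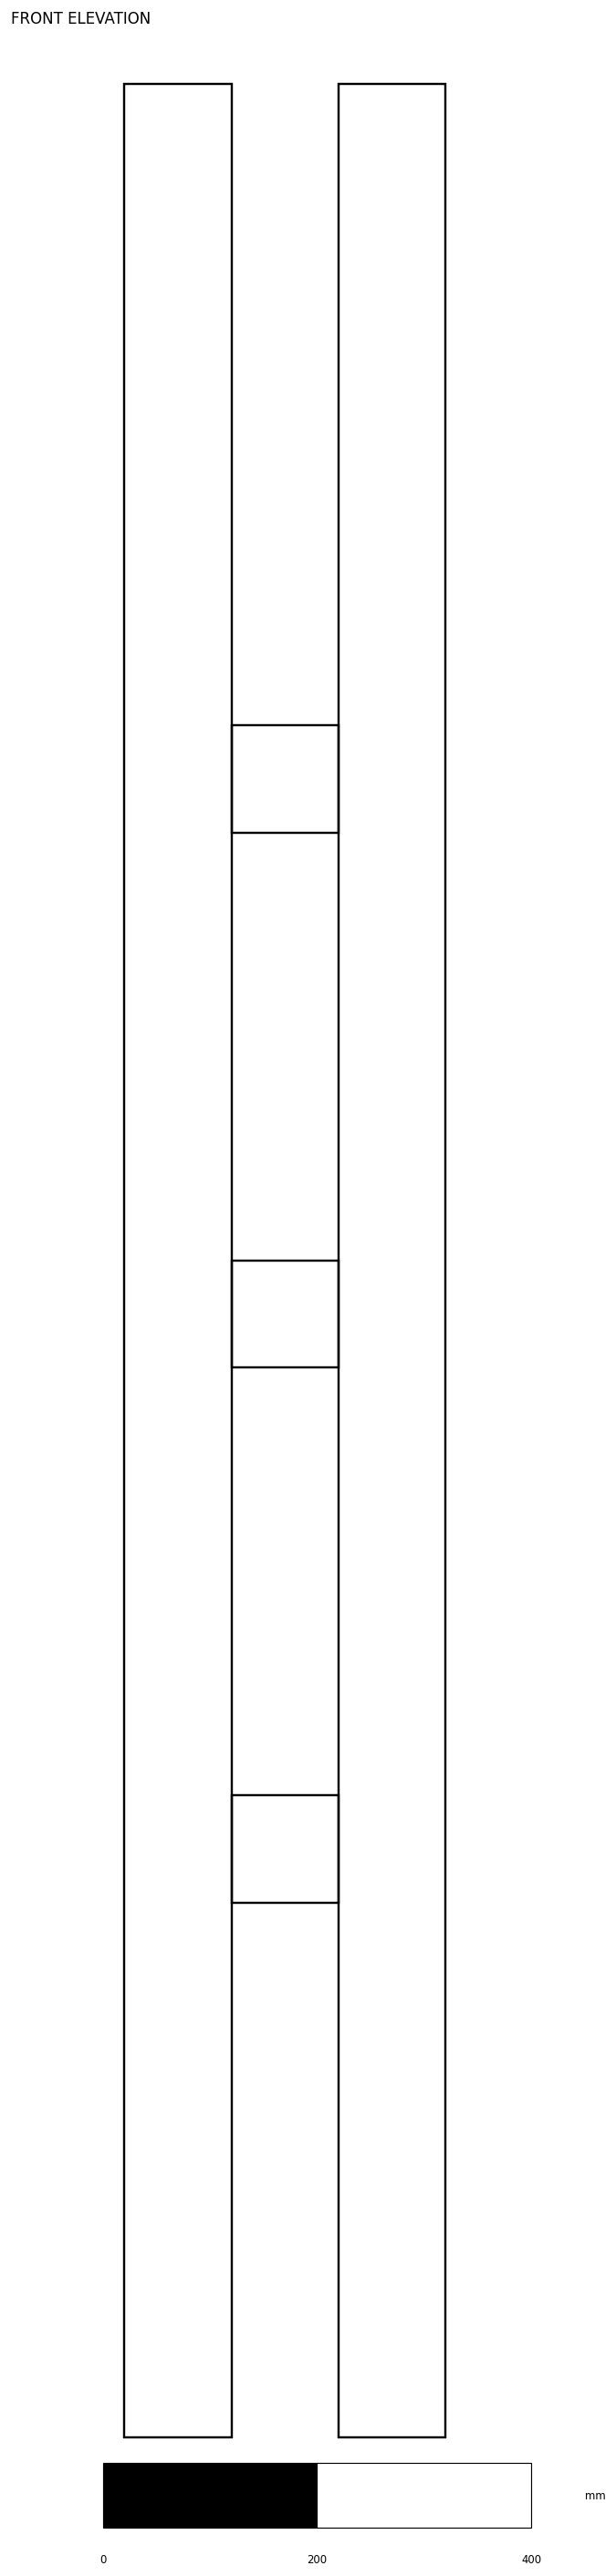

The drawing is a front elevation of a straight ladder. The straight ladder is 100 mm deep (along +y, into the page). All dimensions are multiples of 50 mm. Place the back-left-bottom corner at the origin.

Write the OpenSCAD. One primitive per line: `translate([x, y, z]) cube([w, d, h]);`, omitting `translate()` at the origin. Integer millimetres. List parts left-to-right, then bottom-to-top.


cube([100, 100, 2200]);
translate([100, 0, 500]) cube([100, 100, 100]);
translate([100, 0, 1000]) cube([100, 100, 100]);
translate([100, 0, 1500]) cube([100, 100, 100]);
translate([200, 0, 0]) cube([100, 100, 2200]);
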